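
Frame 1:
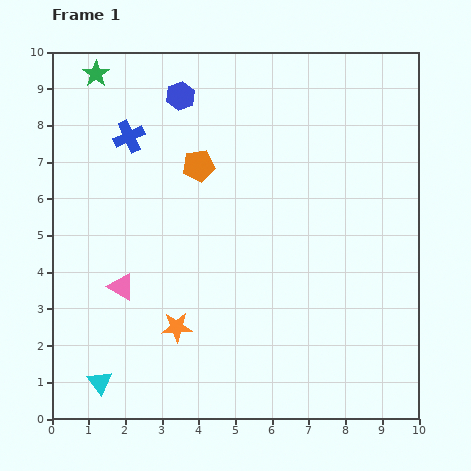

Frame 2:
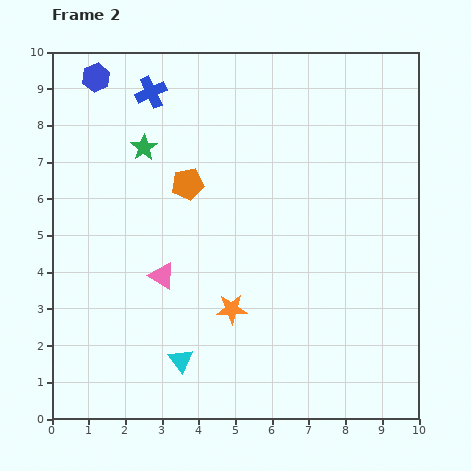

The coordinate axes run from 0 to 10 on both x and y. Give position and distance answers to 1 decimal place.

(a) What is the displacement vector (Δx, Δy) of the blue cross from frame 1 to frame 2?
(0.6, 1.2)

The blue cross was at (2.1, 7.7) in frame 1 and (2.7, 8.9) in frame 2.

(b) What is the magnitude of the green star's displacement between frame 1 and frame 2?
2.4

The green star moved from (1.2, 9.4) to (2.5, 7.4), a distance of √(1.3² + 2.0²) ≈ 2.4.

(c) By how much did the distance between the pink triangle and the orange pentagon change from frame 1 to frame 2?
-1.3

Distance in frame 1: 3.9. Distance in frame 2: 2.6.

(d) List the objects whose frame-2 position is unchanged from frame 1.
none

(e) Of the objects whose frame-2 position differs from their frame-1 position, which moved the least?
the orange pentagon

(moved 0.6)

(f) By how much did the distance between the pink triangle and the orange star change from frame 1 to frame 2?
+0.2

Distance in frame 1: 1.9. Distance in frame 2: 2.1.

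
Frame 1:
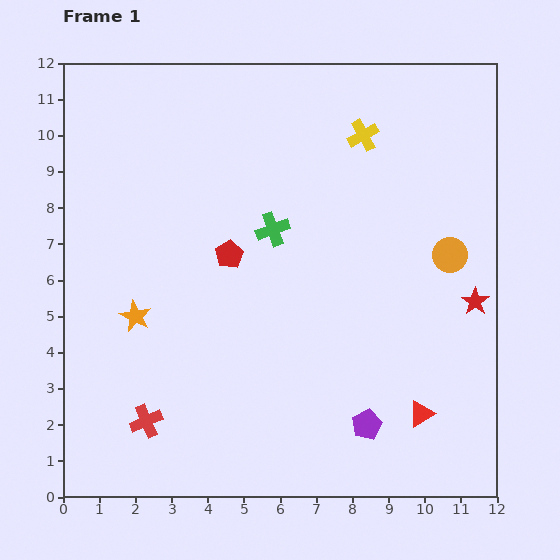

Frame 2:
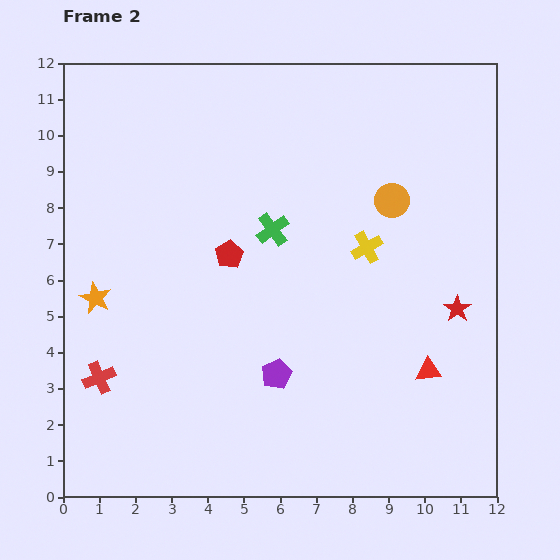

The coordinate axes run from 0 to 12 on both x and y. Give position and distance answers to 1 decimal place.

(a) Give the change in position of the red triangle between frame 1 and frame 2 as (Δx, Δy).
(0.2, 1.2)

The red triangle was at (9.9, 2.3) in frame 1 and (10.1, 3.5) in frame 2.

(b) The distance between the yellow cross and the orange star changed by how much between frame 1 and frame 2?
-0.4

Distance in frame 1: 8.0. Distance in frame 2: 7.6.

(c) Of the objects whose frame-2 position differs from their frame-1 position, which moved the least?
the red star

(moved 0.5)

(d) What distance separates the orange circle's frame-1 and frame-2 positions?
2.2

The orange circle moved from (10.7, 6.7) to (9.1, 8.2), a distance of √(1.6² + 1.5²) ≈ 2.2.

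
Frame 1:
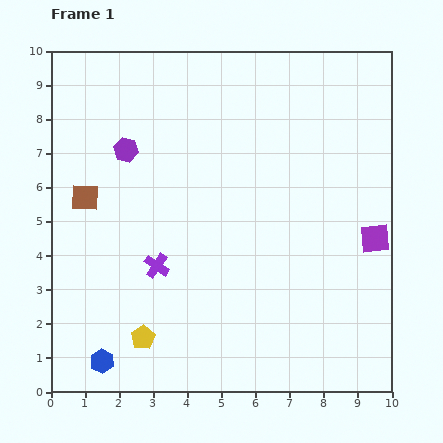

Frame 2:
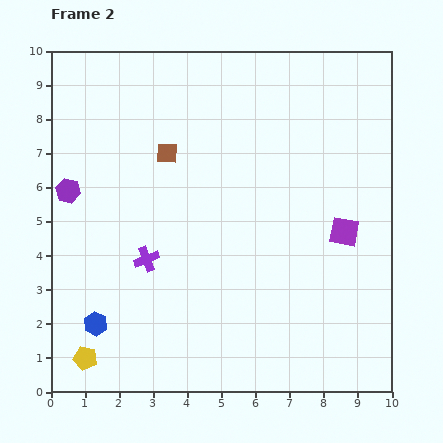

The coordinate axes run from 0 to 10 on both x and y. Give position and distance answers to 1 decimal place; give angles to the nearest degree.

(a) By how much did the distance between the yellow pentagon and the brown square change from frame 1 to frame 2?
+2.1

Distance in frame 1: 4.4. Distance in frame 2: 6.5.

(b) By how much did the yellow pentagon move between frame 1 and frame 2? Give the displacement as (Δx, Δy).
(-1.7, -0.6)

The yellow pentagon was at (2.7, 1.6) in frame 1 and (1.0, 1.0) in frame 2.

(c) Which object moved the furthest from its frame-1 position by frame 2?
the brown square

(moved 2.7; next 2.1)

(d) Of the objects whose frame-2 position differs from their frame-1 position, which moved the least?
the purple cross

(moved 0.4)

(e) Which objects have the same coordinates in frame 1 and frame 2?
none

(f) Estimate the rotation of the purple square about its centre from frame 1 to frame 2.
17° clockwise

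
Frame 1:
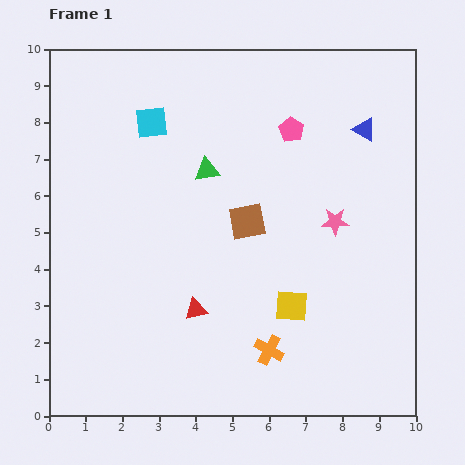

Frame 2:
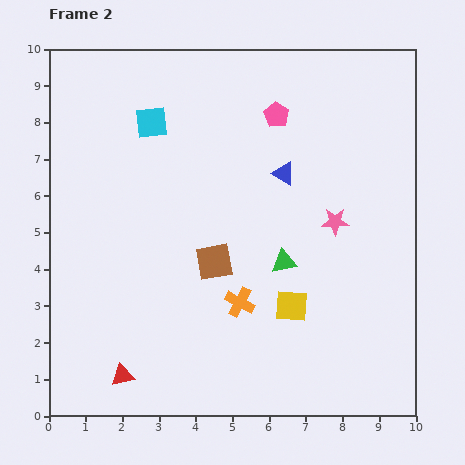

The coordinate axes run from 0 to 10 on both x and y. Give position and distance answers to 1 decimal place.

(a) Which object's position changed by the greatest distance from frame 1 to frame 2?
the green triangle

(moved 3.3; next 2.7)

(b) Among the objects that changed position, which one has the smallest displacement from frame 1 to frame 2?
the pink pentagon

(moved 0.6)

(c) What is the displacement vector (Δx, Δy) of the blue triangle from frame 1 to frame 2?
(-2.2, -1.2)

The blue triangle was at (8.6, 7.8) in frame 1 and (6.4, 6.6) in frame 2.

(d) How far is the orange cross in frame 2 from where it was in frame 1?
1.5

The orange cross moved from (6.0, 1.8) to (5.2, 3.1), a distance of √(0.8² + 1.3²) ≈ 1.5.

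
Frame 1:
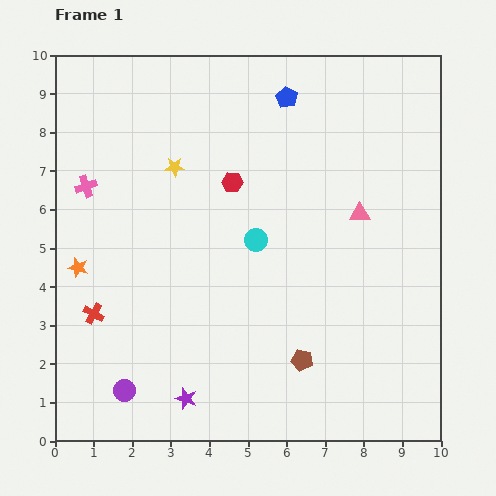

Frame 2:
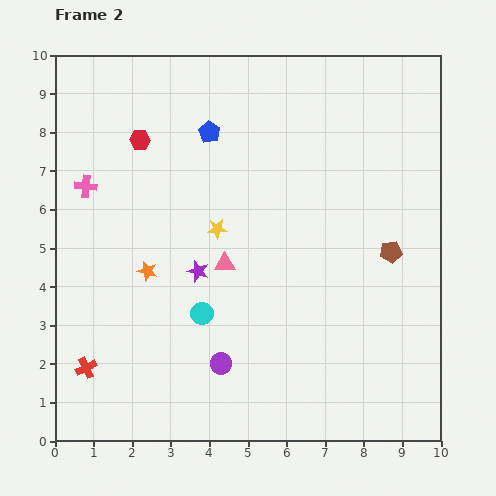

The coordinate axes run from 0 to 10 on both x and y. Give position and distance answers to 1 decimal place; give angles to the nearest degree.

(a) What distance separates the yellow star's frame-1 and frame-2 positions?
1.9

The yellow star moved from (3.1, 7.1) to (4.2, 5.5), a distance of √(1.1² + 1.6²) ≈ 1.9.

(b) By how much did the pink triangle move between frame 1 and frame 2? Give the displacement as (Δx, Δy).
(-3.5, -1.3)

The pink triangle was at (7.9, 5.9) in frame 1 and (4.4, 4.6) in frame 2.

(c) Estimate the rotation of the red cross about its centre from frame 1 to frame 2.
35° clockwise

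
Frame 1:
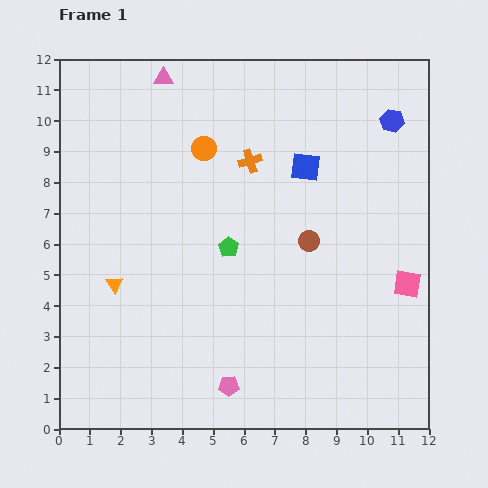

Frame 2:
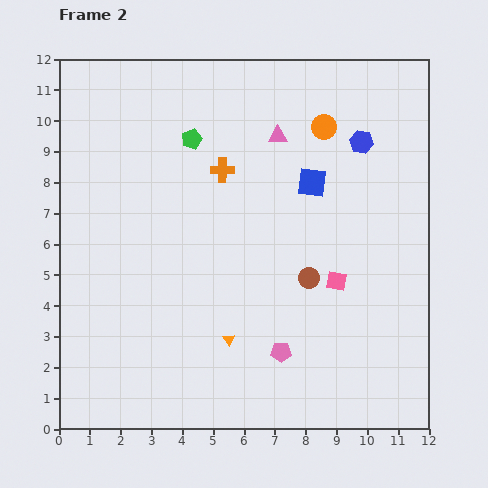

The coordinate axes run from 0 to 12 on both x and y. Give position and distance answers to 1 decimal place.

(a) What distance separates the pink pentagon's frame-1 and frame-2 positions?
2.0

The pink pentagon moved from (5.5, 1.4) to (7.2, 2.5), a distance of √(1.7² + 1.1²) ≈ 2.0.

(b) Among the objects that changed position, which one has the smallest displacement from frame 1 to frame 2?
the blue square

(moved 0.5)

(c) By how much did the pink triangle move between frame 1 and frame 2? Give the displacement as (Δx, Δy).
(3.7, -1.9)

The pink triangle was at (3.4, 11.4) in frame 1 and (7.1, 9.5) in frame 2.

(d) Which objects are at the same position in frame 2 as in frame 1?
none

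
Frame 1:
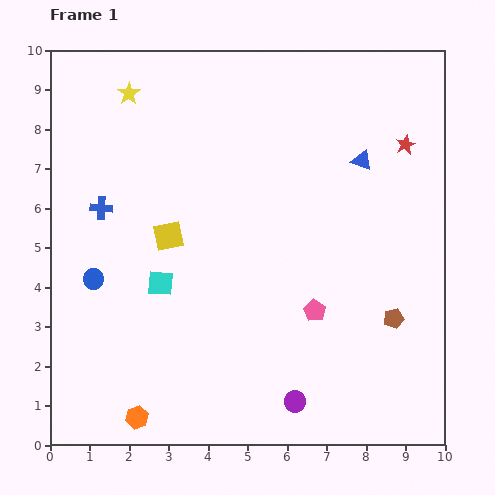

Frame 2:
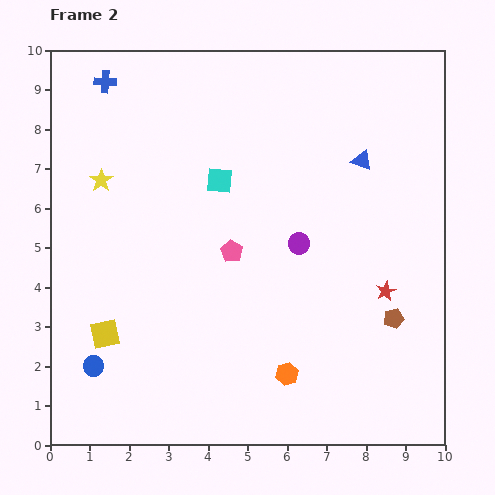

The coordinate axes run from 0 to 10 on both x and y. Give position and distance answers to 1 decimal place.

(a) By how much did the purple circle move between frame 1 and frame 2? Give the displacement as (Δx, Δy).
(0.1, 4.0)

The purple circle was at (6.2, 1.1) in frame 1 and (6.3, 5.1) in frame 2.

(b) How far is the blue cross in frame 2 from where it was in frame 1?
3.2

The blue cross moved from (1.3, 6.0) to (1.4, 9.2), a distance of √(0.1² + 3.2²) ≈ 3.2.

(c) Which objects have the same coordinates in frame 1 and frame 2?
the blue triangle, the brown pentagon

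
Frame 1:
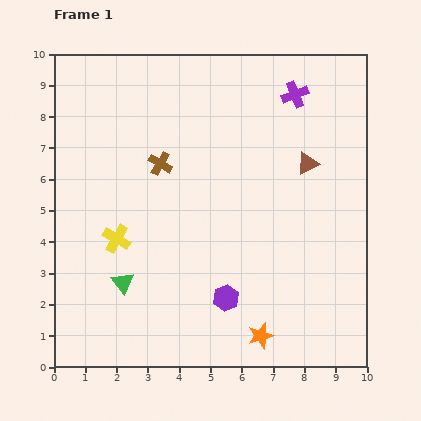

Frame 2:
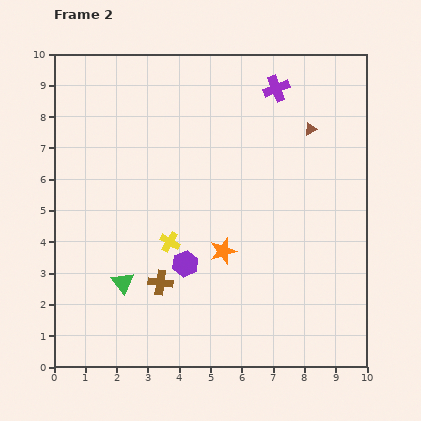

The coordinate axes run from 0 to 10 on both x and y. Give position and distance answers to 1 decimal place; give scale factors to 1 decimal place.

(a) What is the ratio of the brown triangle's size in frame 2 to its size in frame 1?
0.6×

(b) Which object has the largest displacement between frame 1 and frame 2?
the brown cross

(moved 3.8; next 3.0)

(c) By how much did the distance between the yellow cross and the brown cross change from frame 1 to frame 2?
-1.5

Distance in frame 1: 2.8. Distance in frame 2: 1.3.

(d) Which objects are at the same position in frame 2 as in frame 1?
the green triangle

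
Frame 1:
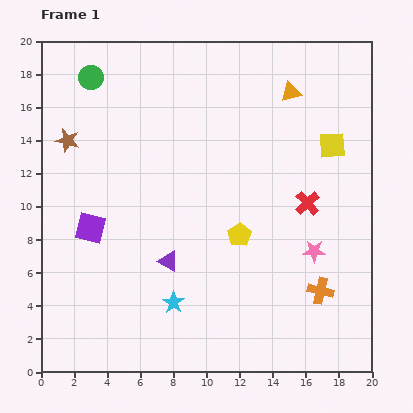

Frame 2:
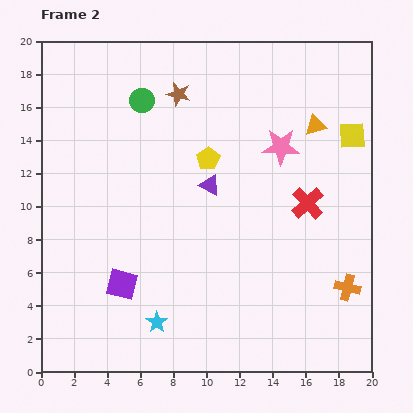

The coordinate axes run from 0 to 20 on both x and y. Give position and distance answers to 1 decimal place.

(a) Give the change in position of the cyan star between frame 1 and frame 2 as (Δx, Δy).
(-1.0, -1.2)

The cyan star was at (8.0, 4.2) in frame 1 and (7.0, 3.0) in frame 2.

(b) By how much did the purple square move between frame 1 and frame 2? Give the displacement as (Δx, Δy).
(1.9, -3.4)

The purple square was at (3.0, 8.7) in frame 1 and (4.9, 5.3) in frame 2.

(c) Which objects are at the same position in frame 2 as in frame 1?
the red cross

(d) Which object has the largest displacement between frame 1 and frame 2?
the brown star

(moved 7.3; next 6.6)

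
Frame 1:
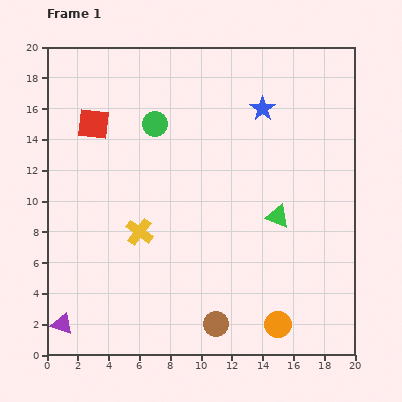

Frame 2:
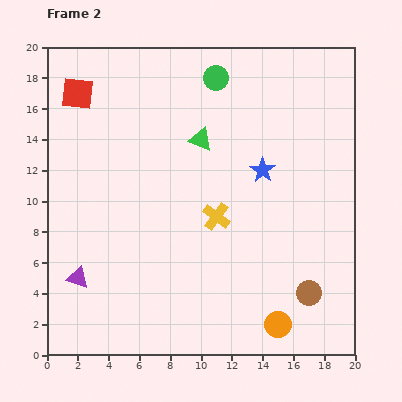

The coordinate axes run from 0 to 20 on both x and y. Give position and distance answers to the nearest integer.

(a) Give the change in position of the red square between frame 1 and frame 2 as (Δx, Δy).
(-1, 2)

The red square was at (3, 15) in frame 1 and (2, 17) in frame 2.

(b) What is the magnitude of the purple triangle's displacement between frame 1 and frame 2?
3

The purple triangle moved from (1, 2) to (2, 5), a distance of √(1² + 3²) ≈ 3.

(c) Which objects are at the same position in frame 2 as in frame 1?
the orange circle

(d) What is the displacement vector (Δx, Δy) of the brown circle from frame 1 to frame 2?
(6, 2)

The brown circle was at (11, 2) in frame 1 and (17, 4) in frame 2.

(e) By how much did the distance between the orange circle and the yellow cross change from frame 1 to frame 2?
-3

Distance in frame 1: 11. Distance in frame 2: 8.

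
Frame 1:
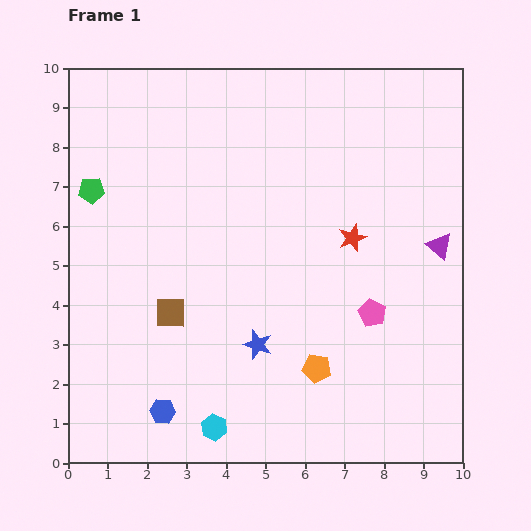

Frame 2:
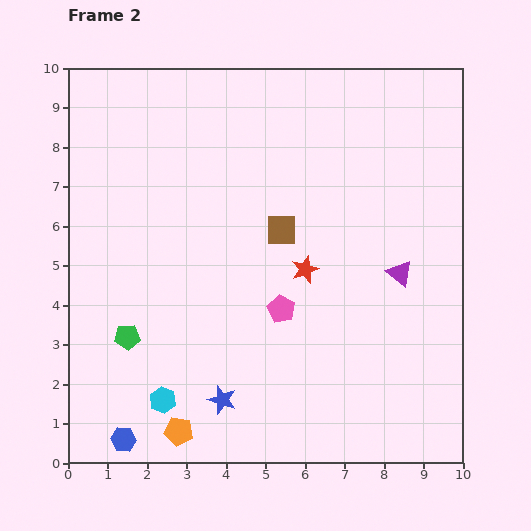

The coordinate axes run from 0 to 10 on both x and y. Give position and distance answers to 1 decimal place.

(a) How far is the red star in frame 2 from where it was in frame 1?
1.4

The red star moved from (7.2, 5.7) to (6.0, 4.9), a distance of √(1.2² + 0.8²) ≈ 1.4.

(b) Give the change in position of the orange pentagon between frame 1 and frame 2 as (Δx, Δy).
(-3.5, -1.6)

The orange pentagon was at (6.3, 2.4) in frame 1 and (2.8, 0.8) in frame 2.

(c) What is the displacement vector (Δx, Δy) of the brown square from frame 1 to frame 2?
(2.8, 2.1)

The brown square was at (2.6, 3.8) in frame 1 and (5.4, 5.9) in frame 2.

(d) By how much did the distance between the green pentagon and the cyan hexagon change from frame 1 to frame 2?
-5.0

Distance in frame 1: 6.8. Distance in frame 2: 1.8.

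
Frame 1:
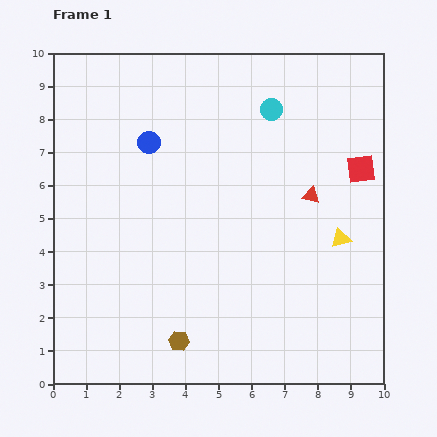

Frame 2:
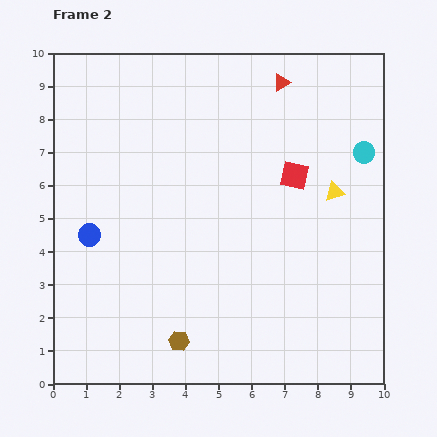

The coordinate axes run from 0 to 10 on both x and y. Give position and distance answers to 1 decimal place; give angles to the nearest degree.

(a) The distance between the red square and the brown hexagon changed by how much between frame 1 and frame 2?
-1.5

Distance in frame 1: 7.6. Distance in frame 2: 6.1.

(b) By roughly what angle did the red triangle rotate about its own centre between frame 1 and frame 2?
42° counter-clockwise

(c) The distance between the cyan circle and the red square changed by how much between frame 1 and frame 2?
-1.0

Distance in frame 1: 3.2. Distance in frame 2: 2.2.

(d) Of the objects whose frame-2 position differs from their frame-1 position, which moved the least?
the yellow triangle

(moved 1.4)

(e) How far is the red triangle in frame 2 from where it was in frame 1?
3.5

The red triangle moved from (7.8, 5.7) to (6.9, 9.1), a distance of √(0.9² + 3.4²) ≈ 3.5.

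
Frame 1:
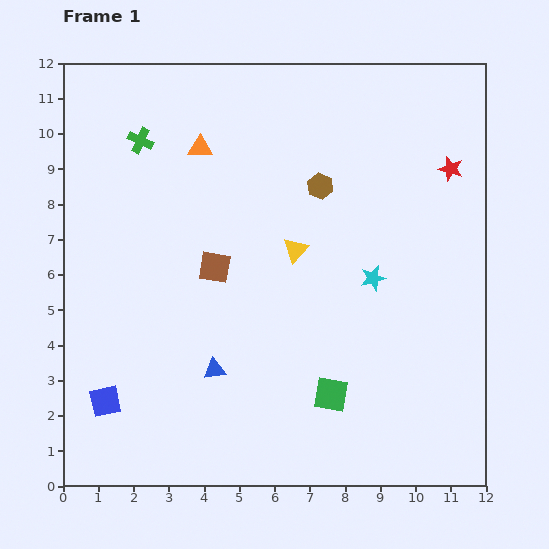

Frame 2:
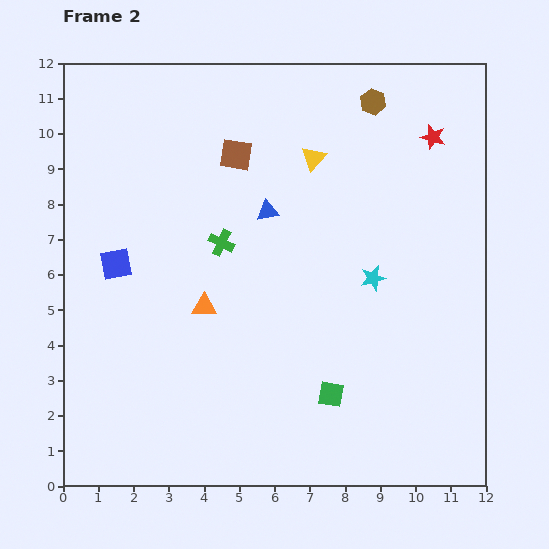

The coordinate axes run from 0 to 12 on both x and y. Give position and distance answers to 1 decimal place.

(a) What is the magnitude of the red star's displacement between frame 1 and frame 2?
1.0

The red star moved from (11.0, 9.0) to (10.5, 9.9), a distance of √(0.5² + 0.9²) ≈ 1.0.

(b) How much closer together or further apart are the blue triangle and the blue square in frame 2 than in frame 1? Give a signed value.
+1.4

Distance in frame 1: 3.2. Distance in frame 2: 4.6.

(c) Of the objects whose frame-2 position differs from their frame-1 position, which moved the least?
the red star

(moved 1.0)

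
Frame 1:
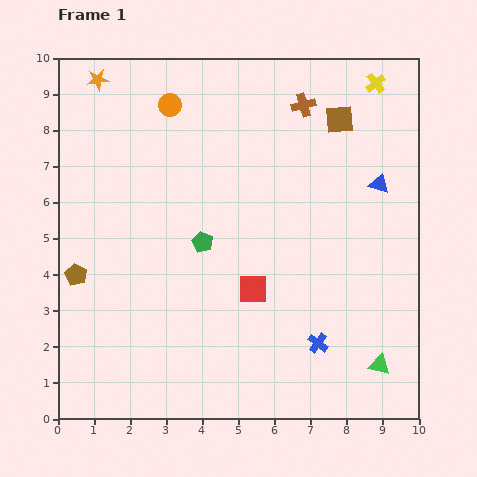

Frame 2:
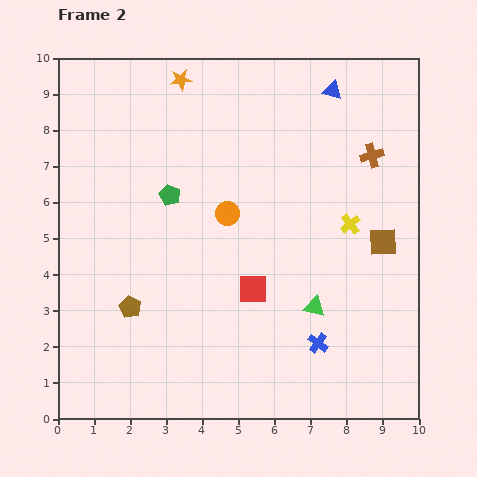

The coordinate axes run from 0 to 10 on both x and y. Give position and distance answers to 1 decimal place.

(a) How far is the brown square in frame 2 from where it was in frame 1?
3.6

The brown square moved from (7.8, 8.3) to (9.0, 4.9), a distance of √(1.2² + 3.4²) ≈ 3.6.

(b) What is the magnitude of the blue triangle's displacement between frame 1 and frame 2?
2.9

The blue triangle moved from (8.9, 6.5) to (7.6, 9.1), a distance of √(1.3² + 2.6²) ≈ 2.9.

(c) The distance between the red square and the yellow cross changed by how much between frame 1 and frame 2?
-3.4

Distance in frame 1: 6.6. Distance in frame 2: 3.2.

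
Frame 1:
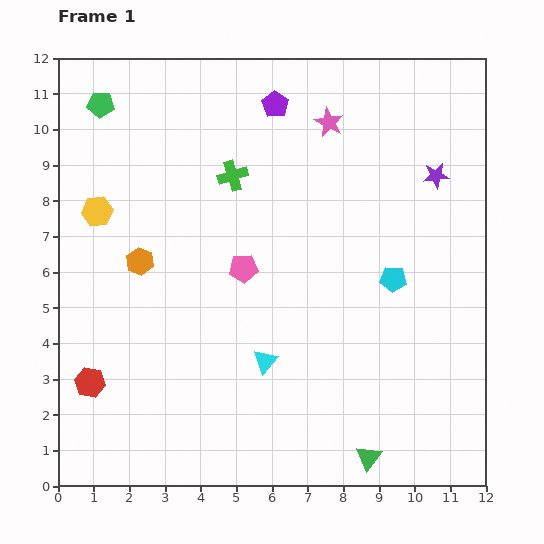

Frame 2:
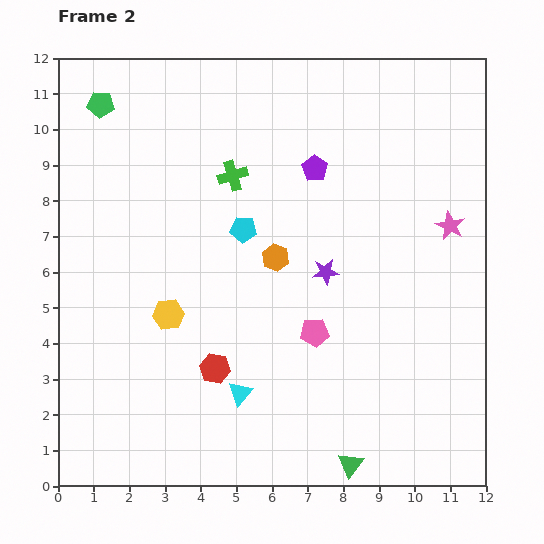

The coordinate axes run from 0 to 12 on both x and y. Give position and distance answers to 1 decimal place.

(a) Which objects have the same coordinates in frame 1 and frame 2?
the green pentagon, the green cross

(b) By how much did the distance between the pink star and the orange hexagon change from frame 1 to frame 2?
-1.6

Distance in frame 1: 6.6. Distance in frame 2: 5.0.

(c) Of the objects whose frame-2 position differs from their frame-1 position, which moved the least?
the green triangle

(moved 0.5)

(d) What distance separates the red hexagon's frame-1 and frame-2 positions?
3.5

The red hexagon moved from (0.9, 2.9) to (4.4, 3.3), a distance of √(3.5² + 0.4²) ≈ 3.5.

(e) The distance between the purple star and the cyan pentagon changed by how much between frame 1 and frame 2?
-0.5

Distance in frame 1: 3.1. Distance in frame 2: 2.6.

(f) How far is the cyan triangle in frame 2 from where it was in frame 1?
1.1

The cyan triangle moved from (5.8, 3.5) to (5.1, 2.6), a distance of √(0.7² + 0.9²) ≈ 1.1.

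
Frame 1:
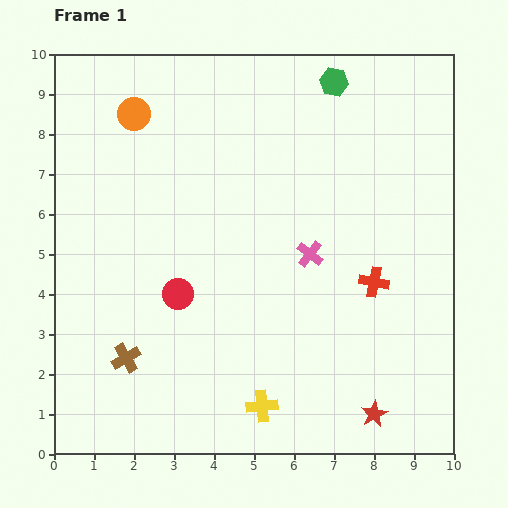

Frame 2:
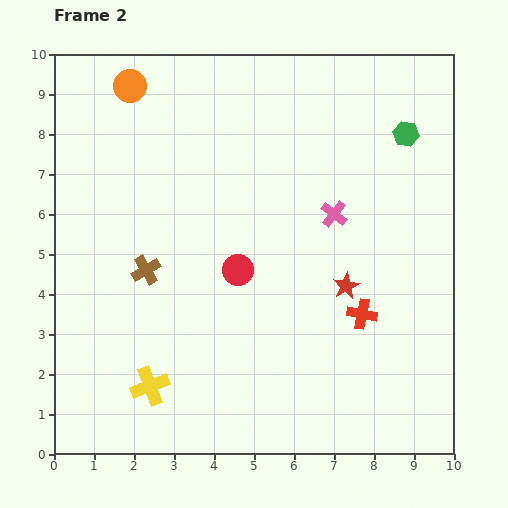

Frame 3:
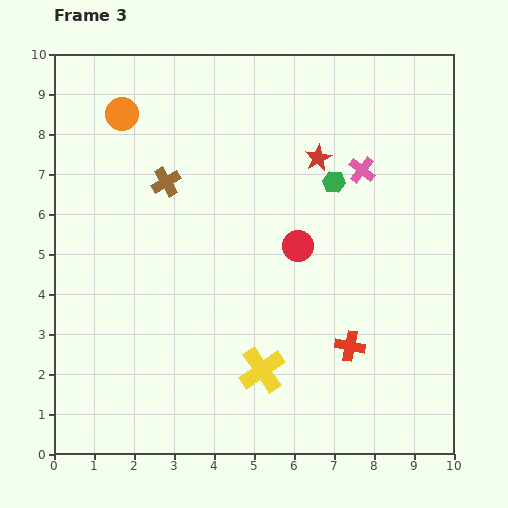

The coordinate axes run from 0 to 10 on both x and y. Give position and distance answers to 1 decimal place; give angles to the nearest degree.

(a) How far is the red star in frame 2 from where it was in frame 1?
3.3

The red star moved from (8.0, 1.0) to (7.3, 4.2), a distance of √(0.7² + 3.2²) ≈ 3.3.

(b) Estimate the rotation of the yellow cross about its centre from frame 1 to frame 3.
30° counter-clockwise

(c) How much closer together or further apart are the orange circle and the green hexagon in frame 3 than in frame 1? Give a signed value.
+0.5

Distance in frame 1: 5.1. Distance in frame 3: 5.6.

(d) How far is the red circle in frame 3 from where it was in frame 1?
3.2

The red circle moved from (3.1, 4.0) to (6.1, 5.2), a distance of √(3.0² + 1.2²) ≈ 3.2.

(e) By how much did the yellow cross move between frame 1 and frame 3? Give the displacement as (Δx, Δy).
(0.0, 0.9)

The yellow cross was at (5.2, 1.2) in frame 1 and (5.2, 2.1) in frame 3.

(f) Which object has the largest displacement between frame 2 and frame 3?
the red star

(moved 3.3; next 2.8)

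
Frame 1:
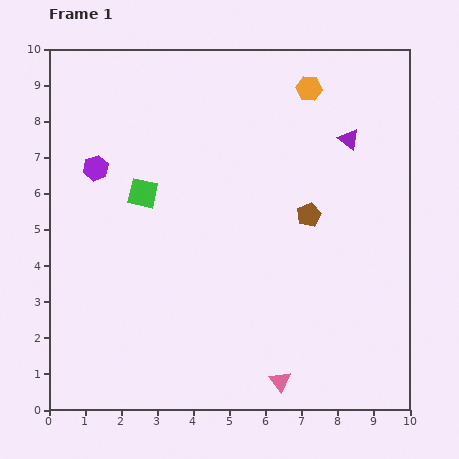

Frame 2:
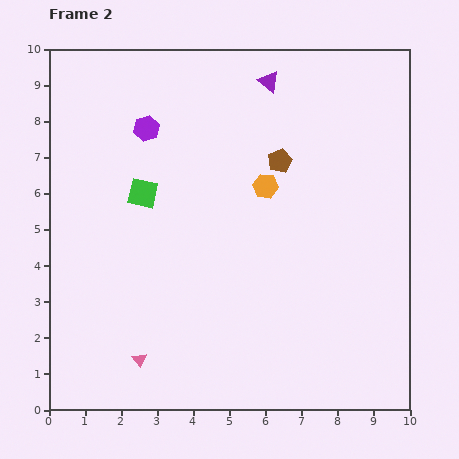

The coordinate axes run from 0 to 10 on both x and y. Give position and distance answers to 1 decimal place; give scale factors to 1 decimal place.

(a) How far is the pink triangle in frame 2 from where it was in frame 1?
3.9

The pink triangle moved from (6.4, 0.8) to (2.5, 1.4), a distance of √(3.9² + 0.6²) ≈ 3.9.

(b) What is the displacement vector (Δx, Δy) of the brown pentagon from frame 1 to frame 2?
(-0.8, 1.5)

The brown pentagon was at (7.2, 5.4) in frame 1 and (6.4, 6.9) in frame 2.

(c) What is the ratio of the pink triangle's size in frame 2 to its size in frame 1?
0.7×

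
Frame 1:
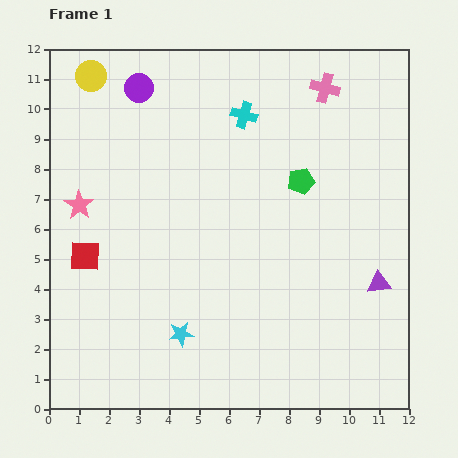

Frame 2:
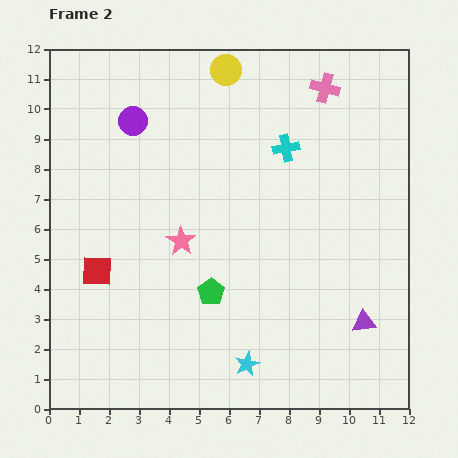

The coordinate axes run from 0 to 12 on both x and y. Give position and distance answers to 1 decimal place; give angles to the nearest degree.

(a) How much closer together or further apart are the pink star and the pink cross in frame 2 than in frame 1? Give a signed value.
-2.1

Distance in frame 1: 9.1. Distance in frame 2: 7.0.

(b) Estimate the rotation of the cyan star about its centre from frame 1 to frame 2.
18° counter-clockwise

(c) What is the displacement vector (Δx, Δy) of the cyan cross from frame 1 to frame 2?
(1.4, -1.1)

The cyan cross was at (6.5, 9.8) in frame 1 and (7.9, 8.7) in frame 2.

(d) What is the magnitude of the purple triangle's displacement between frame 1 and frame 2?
1.4

The purple triangle moved from (11.0, 4.2) to (10.5, 2.9), a distance of √(0.5² + 1.3²) ≈ 1.4.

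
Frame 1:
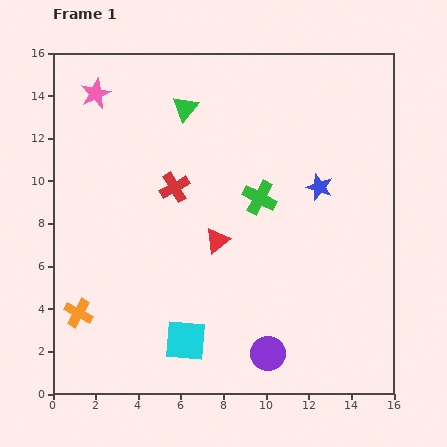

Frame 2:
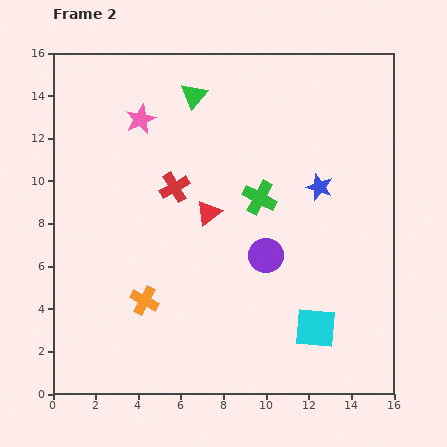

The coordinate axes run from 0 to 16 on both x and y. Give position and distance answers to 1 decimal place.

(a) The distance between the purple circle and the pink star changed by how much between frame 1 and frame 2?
-5.9

Distance in frame 1: 14.6. Distance in frame 2: 8.7.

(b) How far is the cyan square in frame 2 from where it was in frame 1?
6.1

The cyan square moved from (6.2, 2.5) to (12.3, 3.1), a distance of √(6.1² + 0.6²) ≈ 6.1.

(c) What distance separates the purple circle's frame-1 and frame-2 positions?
4.6

The purple circle moved from (10.1, 1.9) to (10.0, 6.5), a distance of √(0.1² + 4.6²) ≈ 4.6.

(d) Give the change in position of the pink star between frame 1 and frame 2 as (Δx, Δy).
(2.1, -1.2)

The pink star was at (2.0, 14.1) in frame 1 and (4.1, 12.9) in frame 2.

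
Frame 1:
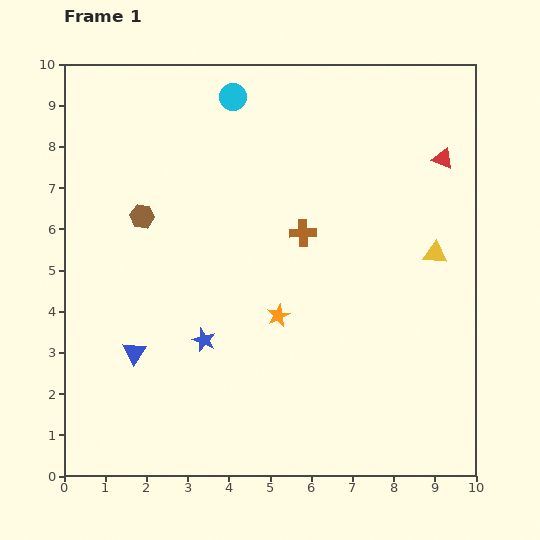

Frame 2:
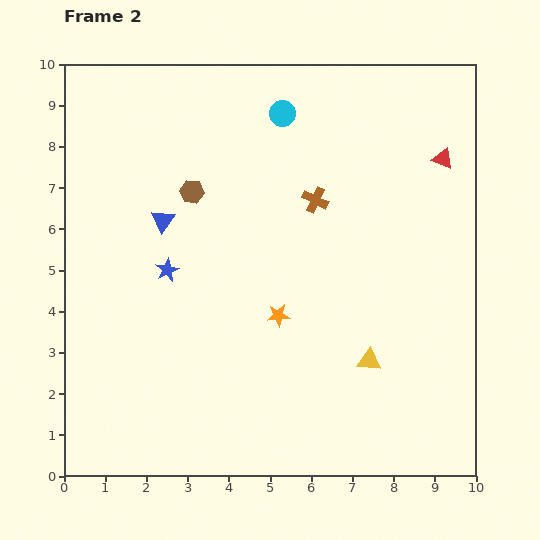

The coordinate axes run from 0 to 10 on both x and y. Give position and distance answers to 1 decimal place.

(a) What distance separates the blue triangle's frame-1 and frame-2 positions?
3.3

The blue triangle moved from (1.7, 3.0) to (2.4, 6.2), a distance of √(0.7² + 3.2²) ≈ 3.3.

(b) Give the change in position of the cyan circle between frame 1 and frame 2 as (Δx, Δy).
(1.2, -0.4)

The cyan circle was at (4.1, 9.2) in frame 1 and (5.3, 8.8) in frame 2.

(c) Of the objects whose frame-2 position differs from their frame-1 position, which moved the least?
the brown cross

(moved 0.9)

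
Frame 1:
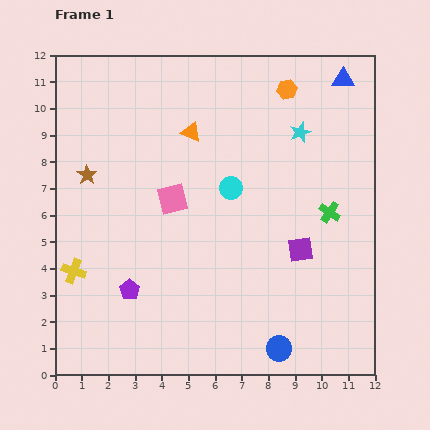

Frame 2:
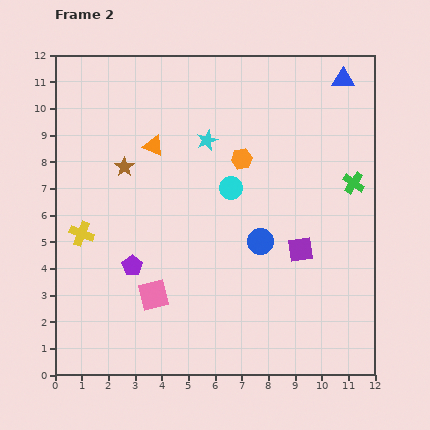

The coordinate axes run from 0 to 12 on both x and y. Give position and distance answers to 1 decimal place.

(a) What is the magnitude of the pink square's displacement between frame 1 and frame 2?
3.7

The pink square moved from (4.4, 6.6) to (3.7, 3.0), a distance of √(0.7² + 3.6²) ≈ 3.7.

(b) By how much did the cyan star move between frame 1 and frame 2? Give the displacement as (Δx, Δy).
(-3.5, -0.3)

The cyan star was at (9.2, 9.1) in frame 1 and (5.7, 8.8) in frame 2.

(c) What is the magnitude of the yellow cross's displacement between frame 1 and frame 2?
1.4

The yellow cross moved from (0.7, 3.9) to (1.0, 5.3), a distance of √(0.3² + 1.4²) ≈ 1.4.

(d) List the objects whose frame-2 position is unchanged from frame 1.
the blue triangle, the purple square, the cyan circle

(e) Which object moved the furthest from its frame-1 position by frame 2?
the blue circle

(moved 4.1; next 3.7)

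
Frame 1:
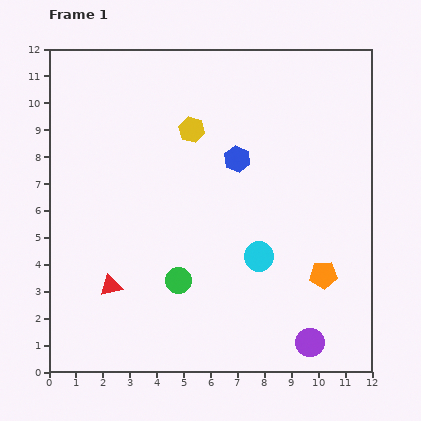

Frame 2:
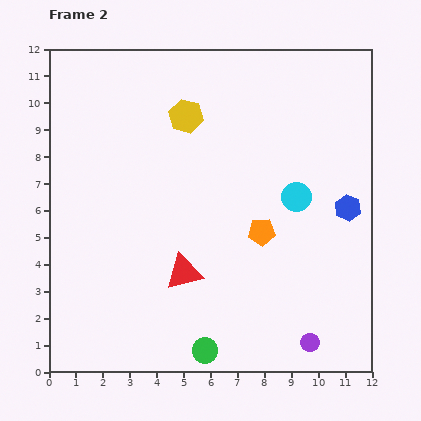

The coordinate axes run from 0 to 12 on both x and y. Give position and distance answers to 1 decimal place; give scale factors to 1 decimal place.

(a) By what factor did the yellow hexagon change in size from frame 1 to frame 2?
1.3×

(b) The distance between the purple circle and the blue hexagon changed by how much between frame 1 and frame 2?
-2.1

Distance in frame 1: 7.3. Distance in frame 2: 5.2.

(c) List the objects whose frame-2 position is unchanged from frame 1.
the purple circle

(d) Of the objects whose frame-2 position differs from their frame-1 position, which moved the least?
the yellow hexagon

(moved 0.5)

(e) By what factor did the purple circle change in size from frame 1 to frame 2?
0.6×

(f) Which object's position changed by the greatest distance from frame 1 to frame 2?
the blue hexagon

(moved 4.5; next 2.8)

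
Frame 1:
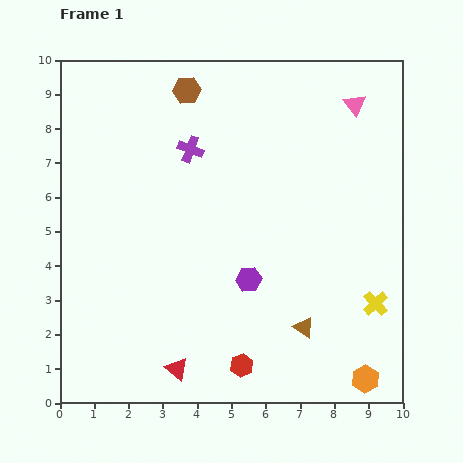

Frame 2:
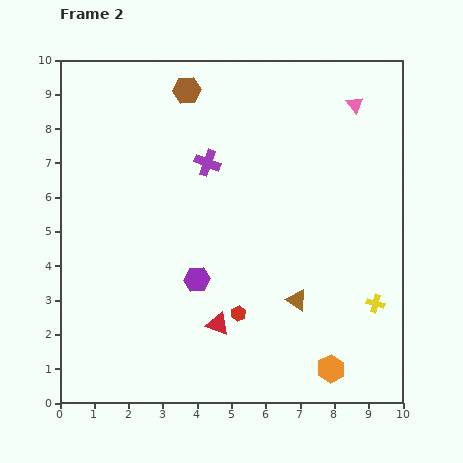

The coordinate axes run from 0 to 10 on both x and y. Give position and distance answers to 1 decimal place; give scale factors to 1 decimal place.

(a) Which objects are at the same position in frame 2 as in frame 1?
the yellow cross, the pink triangle, the brown hexagon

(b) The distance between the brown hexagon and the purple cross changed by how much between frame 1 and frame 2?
+0.5

Distance in frame 1: 1.7. Distance in frame 2: 2.2.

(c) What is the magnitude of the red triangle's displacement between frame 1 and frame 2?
1.8

The red triangle moved from (3.4, 1.0) to (4.6, 2.3), a distance of √(1.2² + 1.3²) ≈ 1.8.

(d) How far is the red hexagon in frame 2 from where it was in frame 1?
1.5

The red hexagon moved from (5.3, 1.1) to (5.2, 2.6), a distance of √(0.1² + 1.5²) ≈ 1.5.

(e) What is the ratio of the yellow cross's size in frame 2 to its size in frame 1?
0.7×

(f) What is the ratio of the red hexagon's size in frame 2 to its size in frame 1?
0.7×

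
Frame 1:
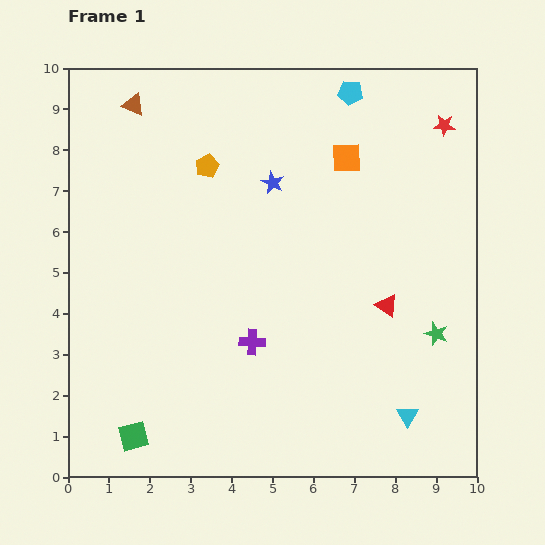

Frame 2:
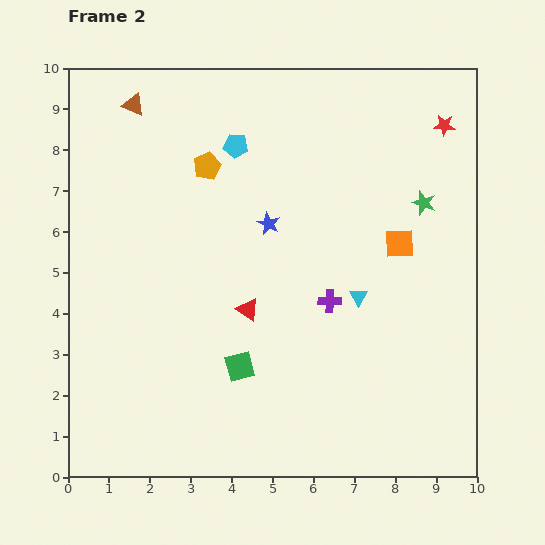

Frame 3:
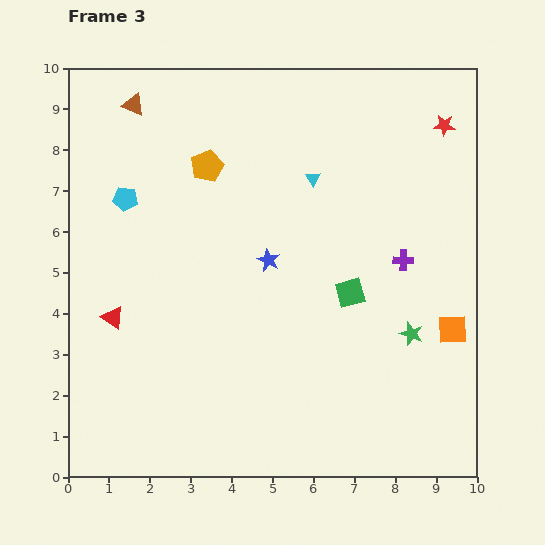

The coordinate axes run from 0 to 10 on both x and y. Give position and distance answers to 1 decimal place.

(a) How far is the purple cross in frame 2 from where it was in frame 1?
2.1

The purple cross moved from (4.5, 3.3) to (6.4, 4.3), a distance of √(1.9² + 1.0²) ≈ 2.1.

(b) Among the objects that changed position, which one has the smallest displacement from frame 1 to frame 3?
the green star

(moved 0.6)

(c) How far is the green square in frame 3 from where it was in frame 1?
6.4

The green square moved from (1.6, 1.0) to (6.9, 4.5), a distance of √(5.3² + 3.5²) ≈ 6.4.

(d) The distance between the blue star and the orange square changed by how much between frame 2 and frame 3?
+1.6

Distance in frame 2: 3.2. Distance in frame 3: 4.8.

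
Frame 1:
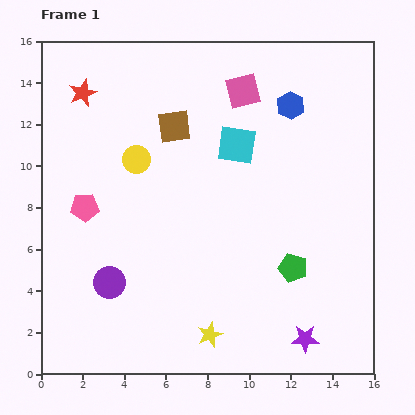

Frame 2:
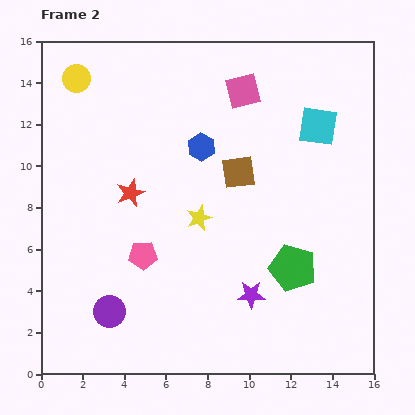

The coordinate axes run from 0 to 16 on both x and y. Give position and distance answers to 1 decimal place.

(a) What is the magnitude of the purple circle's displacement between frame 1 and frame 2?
1.4

The purple circle moved from (3.3, 4.4) to (3.3, 3.0), a distance of √(0.0² + 1.4²) ≈ 1.4.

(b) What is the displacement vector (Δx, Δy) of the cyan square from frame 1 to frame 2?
(3.9, 0.9)

The cyan square was at (9.4, 11.0) in frame 1 and (13.3, 11.9) in frame 2.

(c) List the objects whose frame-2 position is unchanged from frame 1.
the green pentagon, the pink square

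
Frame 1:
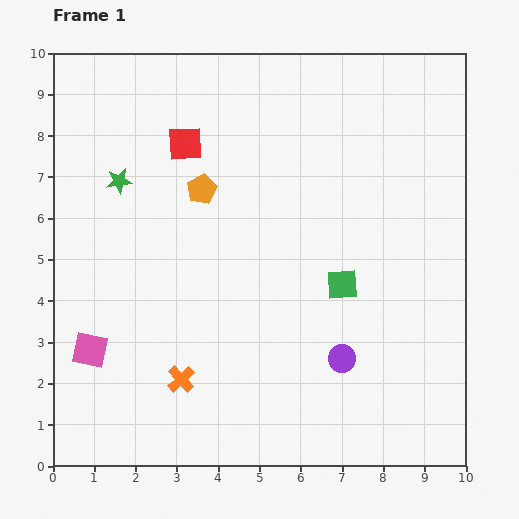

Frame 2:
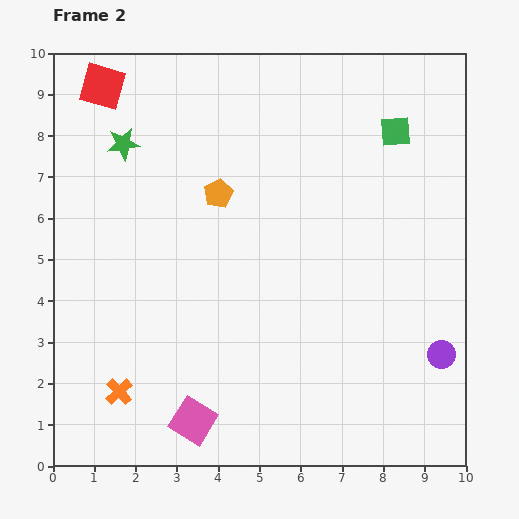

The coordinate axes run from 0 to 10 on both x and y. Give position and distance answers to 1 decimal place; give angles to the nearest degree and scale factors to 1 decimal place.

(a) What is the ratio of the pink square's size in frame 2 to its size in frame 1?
1.3×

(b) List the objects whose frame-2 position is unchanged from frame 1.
none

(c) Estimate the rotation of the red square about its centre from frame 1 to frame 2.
19° clockwise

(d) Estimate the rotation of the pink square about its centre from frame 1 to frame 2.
20° clockwise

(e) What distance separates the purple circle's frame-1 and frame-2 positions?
2.4

The purple circle moved from (7.0, 2.6) to (9.4, 2.7), a distance of √(2.4² + 0.1²) ≈ 2.4.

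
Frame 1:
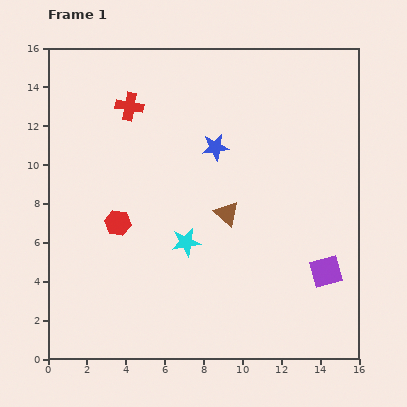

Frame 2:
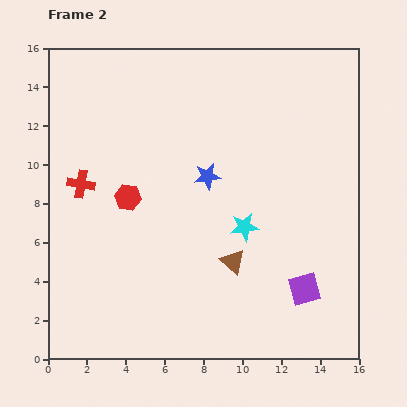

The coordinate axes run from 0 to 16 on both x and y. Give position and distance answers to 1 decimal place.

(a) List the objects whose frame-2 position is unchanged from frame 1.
none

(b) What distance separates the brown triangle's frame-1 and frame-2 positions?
2.5

The brown triangle moved from (9.2, 7.5) to (9.5, 5.0), a distance of √(0.3² + 2.5²) ≈ 2.5.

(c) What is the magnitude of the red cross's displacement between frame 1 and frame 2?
4.7

The red cross moved from (4.2, 13.0) to (1.7, 9.0), a distance of √(2.5² + 4.0²) ≈ 4.7.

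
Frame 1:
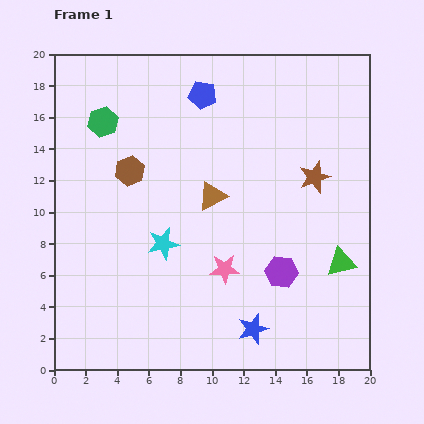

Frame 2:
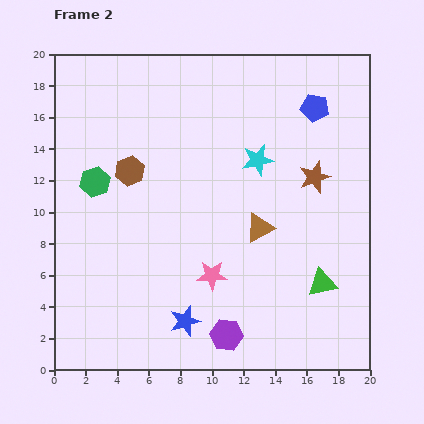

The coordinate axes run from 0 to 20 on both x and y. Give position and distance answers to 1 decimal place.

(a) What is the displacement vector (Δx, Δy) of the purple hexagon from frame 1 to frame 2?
(-3.5, -4.0)

The purple hexagon was at (14.4, 6.2) in frame 1 and (10.9, 2.2) in frame 2.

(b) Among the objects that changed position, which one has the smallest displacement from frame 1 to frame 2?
the pink star

(moved 0.9)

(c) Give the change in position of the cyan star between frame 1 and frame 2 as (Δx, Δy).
(6.0, 5.3)

The cyan star was at (6.9, 8.0) in frame 1 and (12.9, 13.3) in frame 2.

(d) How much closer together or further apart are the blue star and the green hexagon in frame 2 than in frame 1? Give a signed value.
-5.7

Distance in frame 1: 16.2. Distance in frame 2: 10.5.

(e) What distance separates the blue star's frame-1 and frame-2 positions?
4.3

The blue star moved from (12.6, 2.6) to (8.3, 3.1), a distance of √(4.3² + 0.5²) ≈ 4.3.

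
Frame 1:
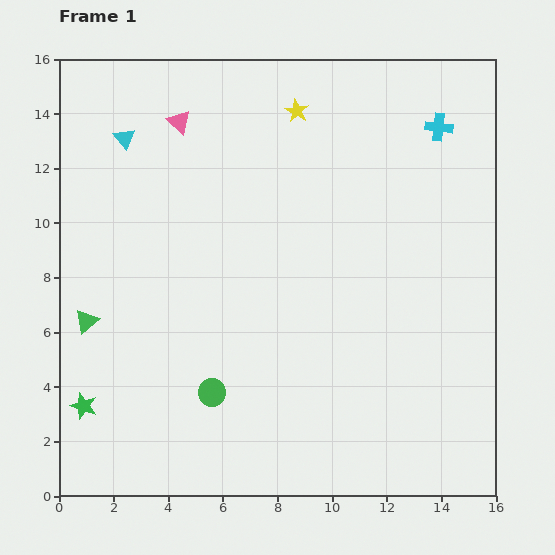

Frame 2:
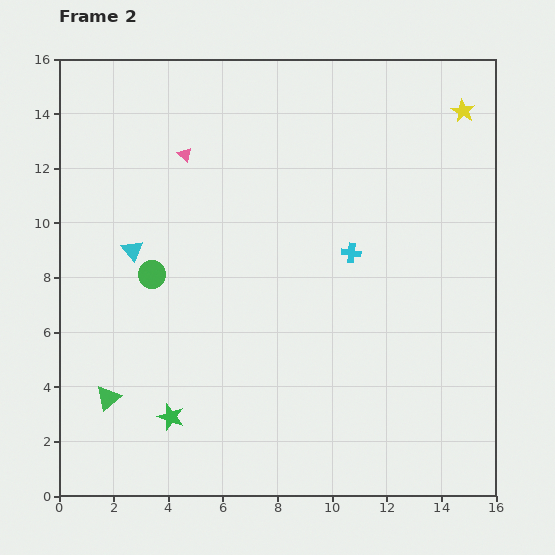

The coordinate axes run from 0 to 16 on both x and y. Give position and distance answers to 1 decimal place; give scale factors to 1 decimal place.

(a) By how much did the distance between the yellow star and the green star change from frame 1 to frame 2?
+2.2

Distance in frame 1: 13.3. Distance in frame 2: 15.5.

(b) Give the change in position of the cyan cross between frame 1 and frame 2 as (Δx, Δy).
(-3.2, -4.6)

The cyan cross was at (13.9, 13.5) in frame 1 and (10.7, 8.9) in frame 2.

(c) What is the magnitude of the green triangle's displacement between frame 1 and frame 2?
2.9

The green triangle moved from (1.0, 6.4) to (1.8, 3.6), a distance of √(0.8² + 2.8²) ≈ 2.9.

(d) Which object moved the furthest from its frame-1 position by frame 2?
the yellow star

(moved 6.1; next 5.6)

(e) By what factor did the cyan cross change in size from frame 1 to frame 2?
0.7×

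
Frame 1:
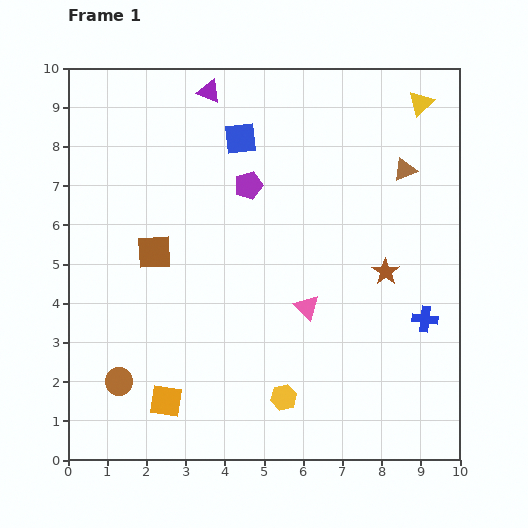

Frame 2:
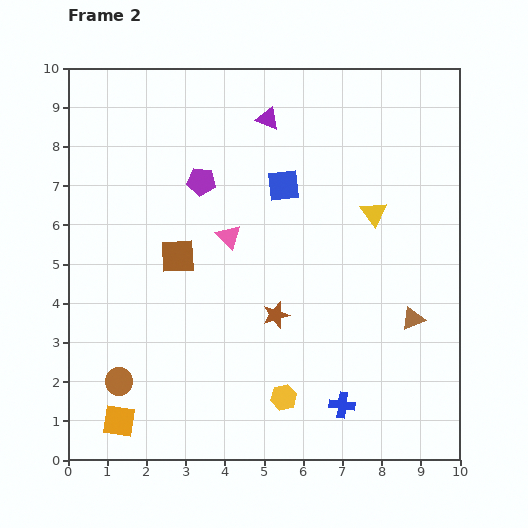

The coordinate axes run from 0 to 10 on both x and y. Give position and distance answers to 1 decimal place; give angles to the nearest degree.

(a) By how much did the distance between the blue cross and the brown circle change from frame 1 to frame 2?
-2.3

Distance in frame 1: 8.0. Distance in frame 2: 5.7.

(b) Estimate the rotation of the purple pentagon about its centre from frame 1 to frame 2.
23° clockwise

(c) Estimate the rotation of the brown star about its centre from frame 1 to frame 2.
20° clockwise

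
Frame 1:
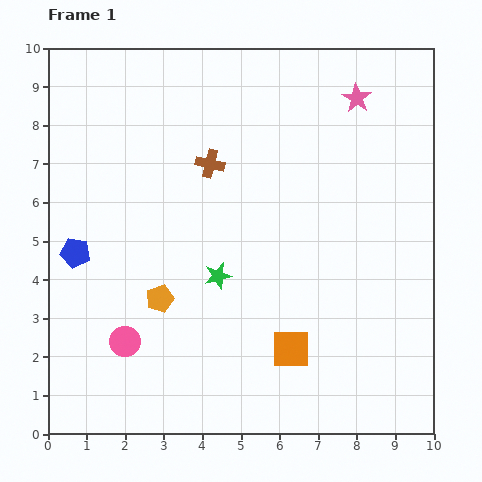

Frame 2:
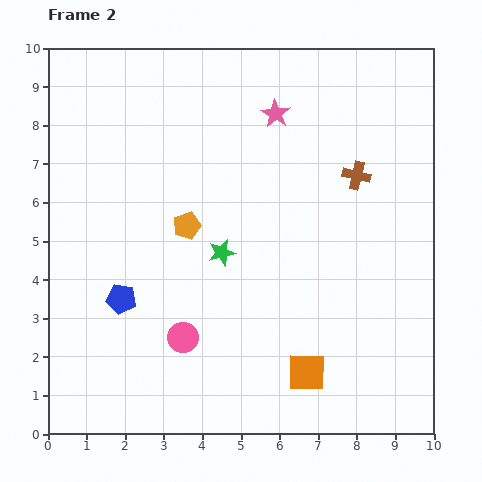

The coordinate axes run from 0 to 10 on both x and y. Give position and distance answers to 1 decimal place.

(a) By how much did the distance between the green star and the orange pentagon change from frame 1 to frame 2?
-0.5

Distance in frame 1: 1.6. Distance in frame 2: 1.1.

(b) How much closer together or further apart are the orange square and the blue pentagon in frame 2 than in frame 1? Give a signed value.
-0.9

Distance in frame 1: 6.1. Distance in frame 2: 5.2.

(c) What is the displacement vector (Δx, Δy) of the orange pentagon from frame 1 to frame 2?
(0.7, 1.9)

The orange pentagon was at (2.9, 3.5) in frame 1 and (3.6, 5.4) in frame 2.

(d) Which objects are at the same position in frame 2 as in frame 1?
none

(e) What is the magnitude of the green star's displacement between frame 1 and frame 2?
0.6

The green star moved from (4.4, 4.1) to (4.5, 4.7), a distance of √(0.1² + 0.6²) ≈ 0.6.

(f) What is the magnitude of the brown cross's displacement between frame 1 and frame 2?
3.8

The brown cross moved from (4.2, 7.0) to (8.0, 6.7), a distance of √(3.8² + 0.3²) ≈ 3.8.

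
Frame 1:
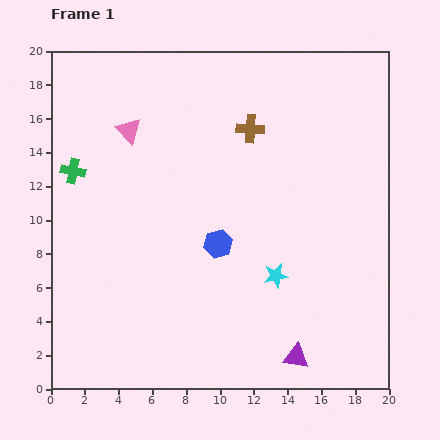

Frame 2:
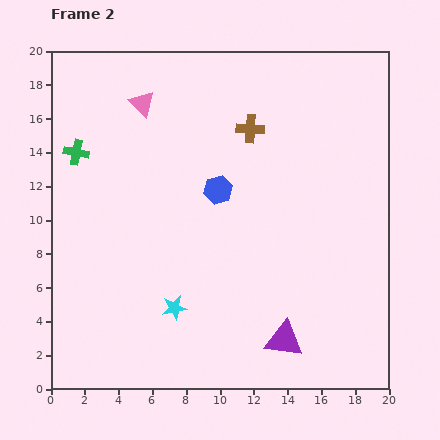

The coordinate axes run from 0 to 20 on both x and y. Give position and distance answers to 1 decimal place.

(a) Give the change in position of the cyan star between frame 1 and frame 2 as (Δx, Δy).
(-6.0, -1.9)

The cyan star was at (13.3, 6.7) in frame 1 and (7.3, 4.8) in frame 2.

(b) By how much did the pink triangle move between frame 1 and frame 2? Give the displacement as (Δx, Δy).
(0.8, 1.6)

The pink triangle was at (4.6, 15.3) in frame 1 and (5.4, 16.9) in frame 2.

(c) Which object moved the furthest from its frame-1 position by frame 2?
the cyan star

(moved 6.3; next 3.2)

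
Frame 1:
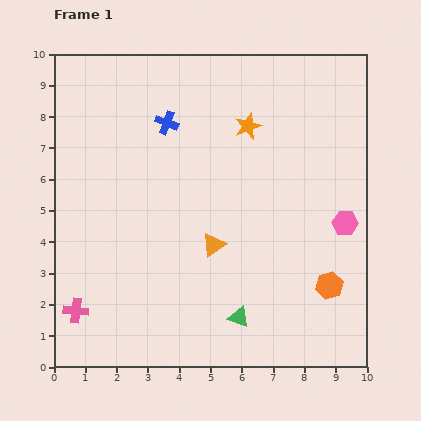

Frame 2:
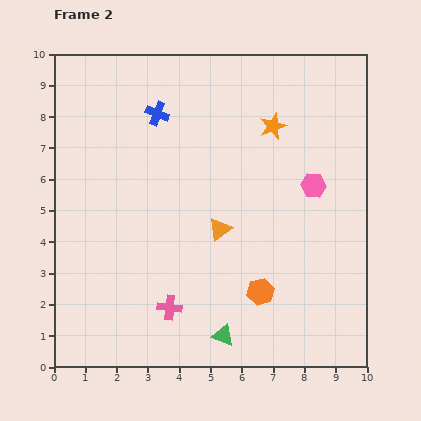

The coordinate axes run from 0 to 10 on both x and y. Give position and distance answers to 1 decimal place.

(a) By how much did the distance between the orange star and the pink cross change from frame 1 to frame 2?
-1.4

Distance in frame 1: 8.1. Distance in frame 2: 6.7.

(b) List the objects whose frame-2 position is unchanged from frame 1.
none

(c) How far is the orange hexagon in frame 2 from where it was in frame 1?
2.2

The orange hexagon moved from (8.8, 2.6) to (6.6, 2.4), a distance of √(2.2² + 0.2²) ≈ 2.2.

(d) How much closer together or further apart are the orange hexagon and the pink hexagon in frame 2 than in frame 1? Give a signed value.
+1.7

Distance in frame 1: 2.1. Distance in frame 2: 3.8.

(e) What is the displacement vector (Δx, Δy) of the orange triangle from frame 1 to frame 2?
(0.2, 0.5)

The orange triangle was at (5.1, 3.9) in frame 1 and (5.3, 4.4) in frame 2.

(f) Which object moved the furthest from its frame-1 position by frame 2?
the pink cross

(moved 3.0; next 2.2)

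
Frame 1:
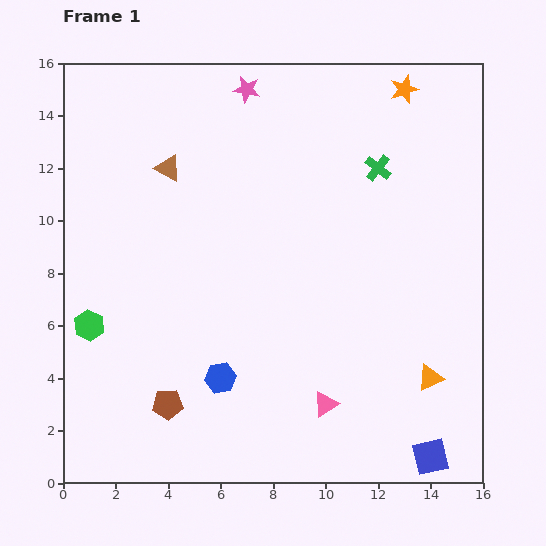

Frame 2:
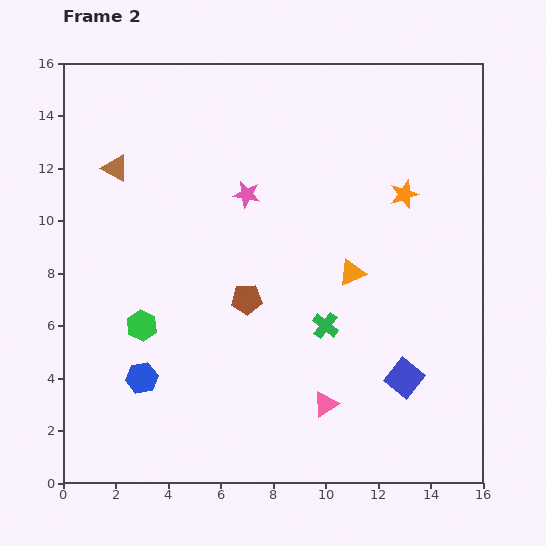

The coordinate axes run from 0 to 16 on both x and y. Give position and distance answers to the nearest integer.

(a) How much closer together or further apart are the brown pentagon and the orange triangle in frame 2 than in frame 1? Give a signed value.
-6

Distance in frame 1: 10. Distance in frame 2: 4.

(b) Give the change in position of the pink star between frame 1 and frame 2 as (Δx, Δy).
(0, -4)

The pink star was at (7, 15) in frame 1 and (7, 11) in frame 2.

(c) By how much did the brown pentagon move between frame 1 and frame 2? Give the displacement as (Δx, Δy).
(3, 4)

The brown pentagon was at (4, 3) in frame 1 and (7, 7) in frame 2.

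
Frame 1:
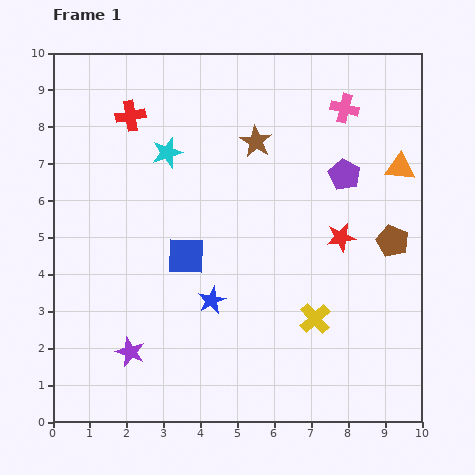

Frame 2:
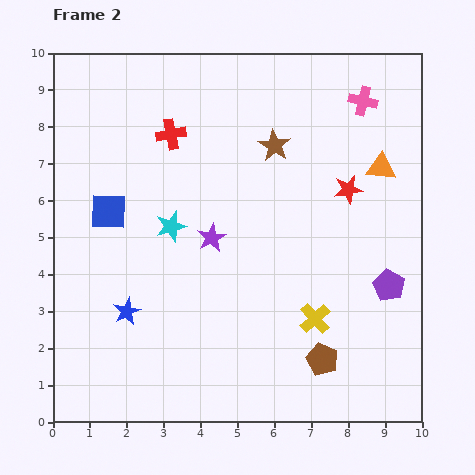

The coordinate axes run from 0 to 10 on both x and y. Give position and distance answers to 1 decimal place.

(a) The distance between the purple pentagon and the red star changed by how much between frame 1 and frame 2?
+1.1

Distance in frame 1: 1.7. Distance in frame 2: 2.8.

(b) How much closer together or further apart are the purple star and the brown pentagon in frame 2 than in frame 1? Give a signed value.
-3.2

Distance in frame 1: 7.7. Distance in frame 2: 4.5.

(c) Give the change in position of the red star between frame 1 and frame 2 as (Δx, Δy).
(0.2, 1.3)

The red star was at (7.8, 5.0) in frame 1 and (8.0, 6.3) in frame 2.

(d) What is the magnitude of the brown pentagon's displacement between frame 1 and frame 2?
3.7

The brown pentagon moved from (9.2, 4.9) to (7.3, 1.7), a distance of √(1.9² + 3.2²) ≈ 3.7.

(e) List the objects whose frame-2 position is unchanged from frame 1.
the yellow cross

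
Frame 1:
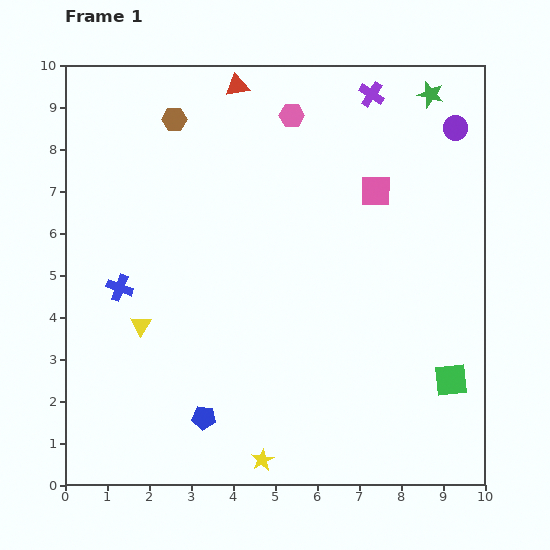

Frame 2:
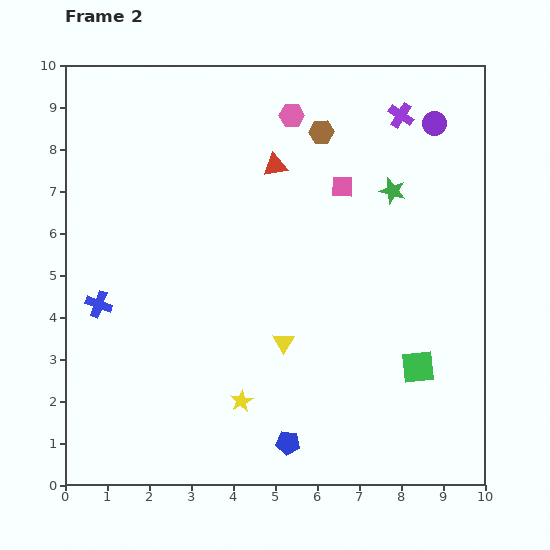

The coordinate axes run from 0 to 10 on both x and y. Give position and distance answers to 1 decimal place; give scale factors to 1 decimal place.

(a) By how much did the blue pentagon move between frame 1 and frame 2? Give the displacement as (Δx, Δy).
(2.0, -0.6)

The blue pentagon was at (3.3, 1.6) in frame 1 and (5.3, 1.0) in frame 2.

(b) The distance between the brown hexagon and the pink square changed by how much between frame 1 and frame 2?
-3.7

Distance in frame 1: 5.1. Distance in frame 2: 1.4.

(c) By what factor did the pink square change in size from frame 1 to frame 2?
0.7×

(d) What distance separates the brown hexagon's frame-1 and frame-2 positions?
3.5

The brown hexagon moved from (2.6, 8.7) to (6.1, 8.4), a distance of √(3.5² + 0.3²) ≈ 3.5.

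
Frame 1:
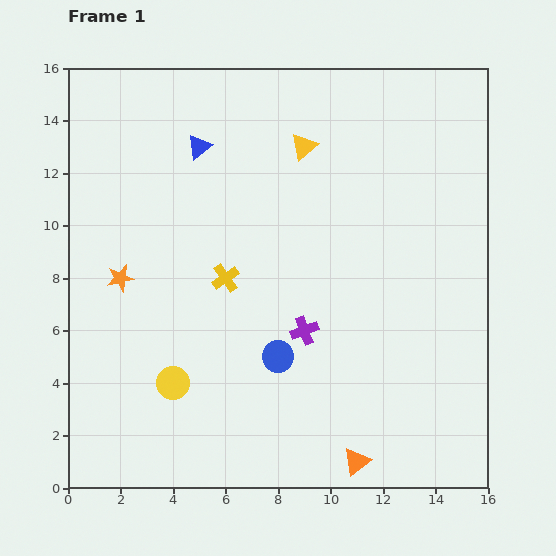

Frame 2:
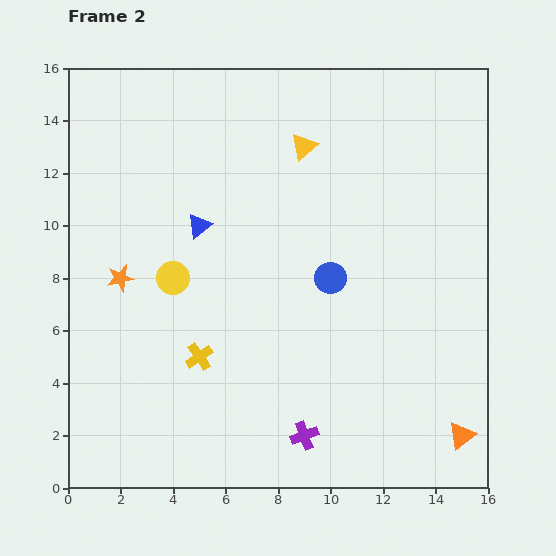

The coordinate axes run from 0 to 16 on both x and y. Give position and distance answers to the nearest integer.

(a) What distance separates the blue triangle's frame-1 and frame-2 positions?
3

The blue triangle moved from (5, 13) to (5, 10), a distance of √(0² + 3²) ≈ 3.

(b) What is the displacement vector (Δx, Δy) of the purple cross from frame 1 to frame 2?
(0, -4)

The purple cross was at (9, 6) in frame 1 and (9, 2) in frame 2.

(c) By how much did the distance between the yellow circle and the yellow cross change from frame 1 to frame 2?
-1

Distance in frame 1: 4. Distance in frame 2: 3.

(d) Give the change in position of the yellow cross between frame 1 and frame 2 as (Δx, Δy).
(-1, -3)

The yellow cross was at (6, 8) in frame 1 and (5, 5) in frame 2.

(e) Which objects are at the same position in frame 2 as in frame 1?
the orange star, the yellow triangle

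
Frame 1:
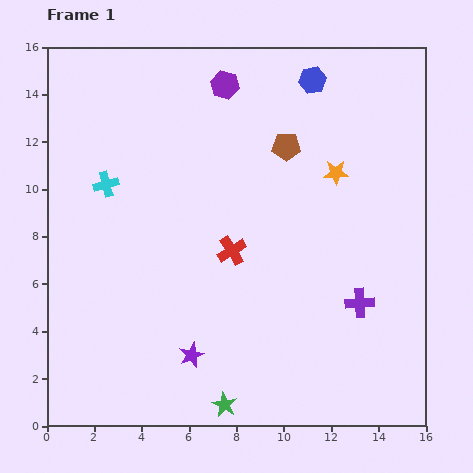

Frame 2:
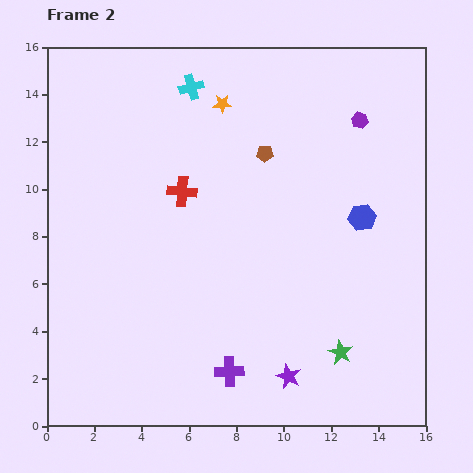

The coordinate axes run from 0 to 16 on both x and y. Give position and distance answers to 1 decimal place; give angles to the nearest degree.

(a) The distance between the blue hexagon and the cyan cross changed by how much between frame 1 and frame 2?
-0.6

Distance in frame 1: 9.7. Distance in frame 2: 9.1.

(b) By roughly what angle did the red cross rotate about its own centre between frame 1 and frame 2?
38° clockwise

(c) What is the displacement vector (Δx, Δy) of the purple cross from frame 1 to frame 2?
(-5.5, -2.9)

The purple cross was at (13.2, 5.2) in frame 1 and (7.7, 2.3) in frame 2.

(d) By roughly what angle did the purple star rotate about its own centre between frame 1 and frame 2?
25° counter-clockwise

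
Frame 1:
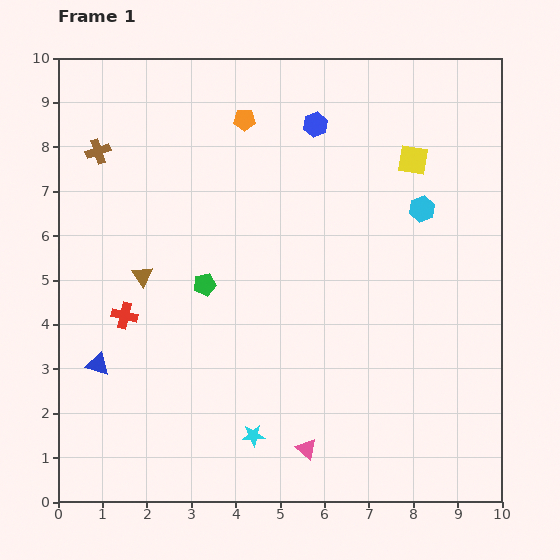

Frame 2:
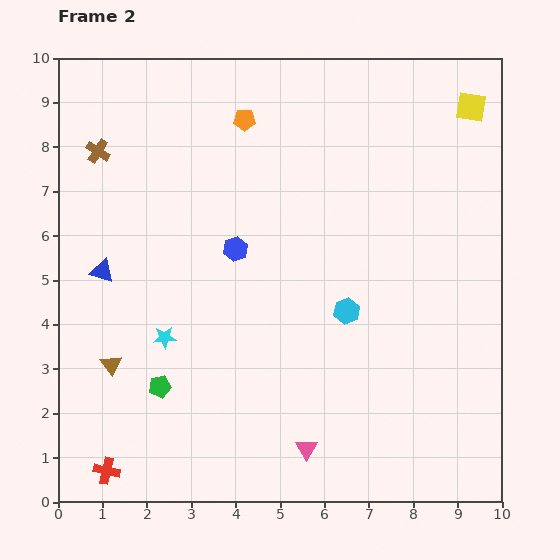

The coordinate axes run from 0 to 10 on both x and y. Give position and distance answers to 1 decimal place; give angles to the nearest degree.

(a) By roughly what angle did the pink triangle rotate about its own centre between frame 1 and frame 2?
18° clockwise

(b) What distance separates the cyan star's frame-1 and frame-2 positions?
3.0

The cyan star moved from (4.4, 1.5) to (2.4, 3.7), a distance of √(2.0² + 2.2²) ≈ 3.0.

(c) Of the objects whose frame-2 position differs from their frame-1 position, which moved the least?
the yellow square

(moved 1.8)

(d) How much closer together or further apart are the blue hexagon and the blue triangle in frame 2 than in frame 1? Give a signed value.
-4.3

Distance in frame 1: 7.3. Distance in frame 2: 3.0.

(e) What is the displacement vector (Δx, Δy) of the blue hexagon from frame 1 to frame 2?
(-1.8, -2.8)

The blue hexagon was at (5.8, 8.5) in frame 1 and (4.0, 5.7) in frame 2.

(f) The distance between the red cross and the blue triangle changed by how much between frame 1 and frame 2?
+3.2

Distance in frame 1: 1.3. Distance in frame 2: 4.5.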